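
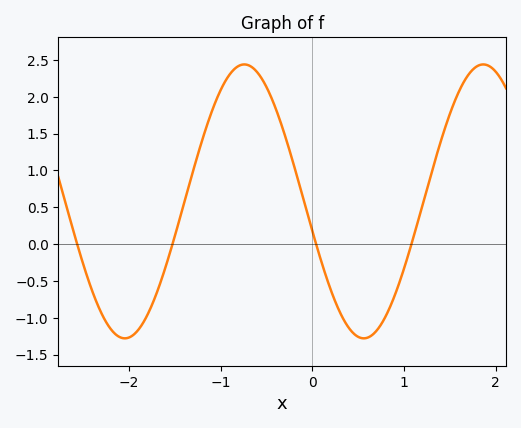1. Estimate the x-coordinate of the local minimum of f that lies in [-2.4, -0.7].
-2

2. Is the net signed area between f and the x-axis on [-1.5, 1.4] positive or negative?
positive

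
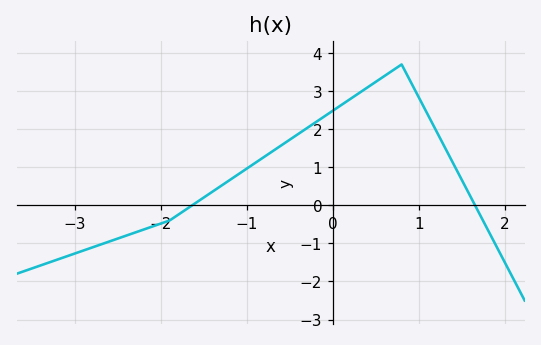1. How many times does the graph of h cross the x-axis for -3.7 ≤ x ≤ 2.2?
2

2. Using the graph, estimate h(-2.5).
-0.9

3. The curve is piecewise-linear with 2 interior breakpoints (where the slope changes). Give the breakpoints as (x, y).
(-1.9, -0.4); (0.8, 3.7)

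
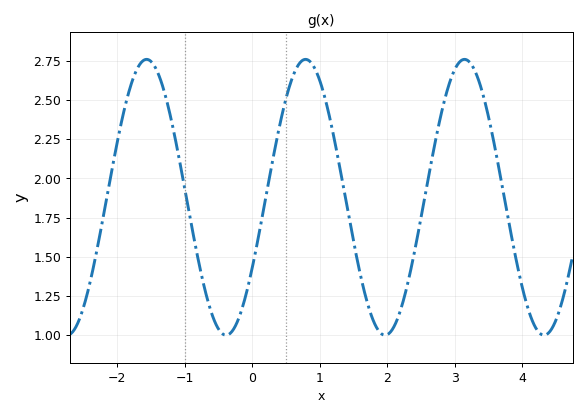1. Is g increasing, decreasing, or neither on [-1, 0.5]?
neither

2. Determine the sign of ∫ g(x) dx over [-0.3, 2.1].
positive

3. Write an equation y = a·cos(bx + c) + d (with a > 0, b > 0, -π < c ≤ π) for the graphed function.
y = 0.88cos(2.67x - 2.11) + 1.88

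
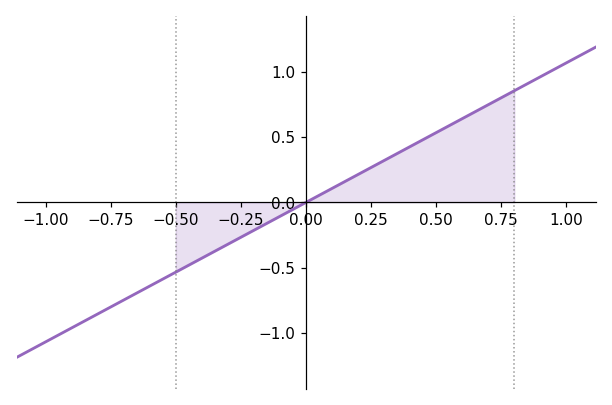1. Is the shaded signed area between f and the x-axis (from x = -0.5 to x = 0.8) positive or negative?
positive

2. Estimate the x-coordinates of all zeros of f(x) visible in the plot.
0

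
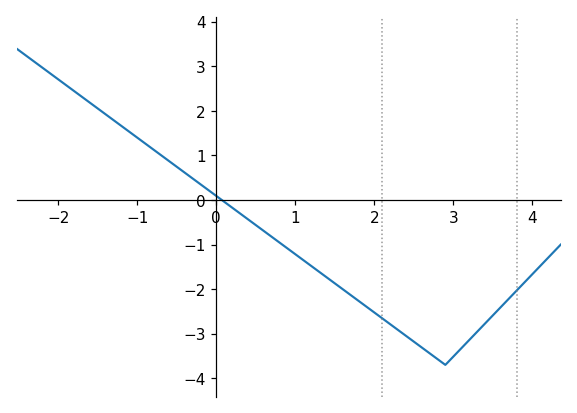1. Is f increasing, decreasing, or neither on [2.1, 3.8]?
neither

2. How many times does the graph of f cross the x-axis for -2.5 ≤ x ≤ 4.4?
1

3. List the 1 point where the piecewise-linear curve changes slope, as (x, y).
(2.9, -3.7)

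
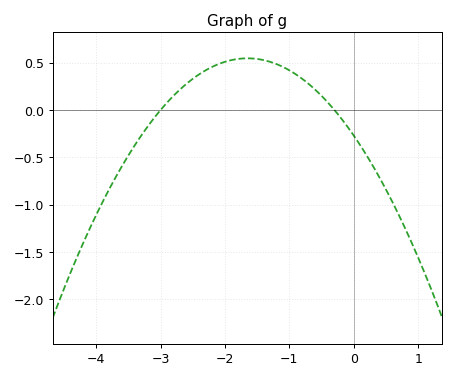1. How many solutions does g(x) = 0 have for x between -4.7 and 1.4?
2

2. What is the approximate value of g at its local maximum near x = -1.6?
0.547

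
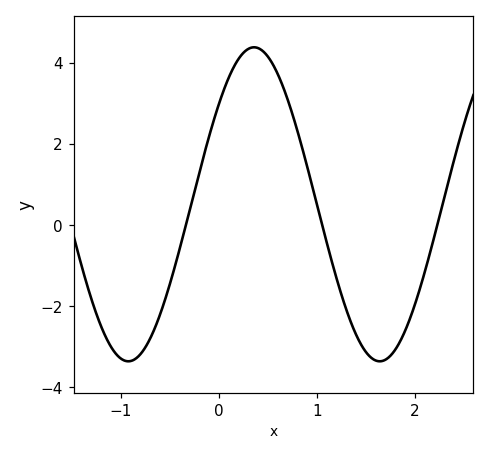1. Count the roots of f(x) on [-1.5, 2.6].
3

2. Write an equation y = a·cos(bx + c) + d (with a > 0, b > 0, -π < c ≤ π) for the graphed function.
y = 3.87cos(2.5x - 0.88) + 0.51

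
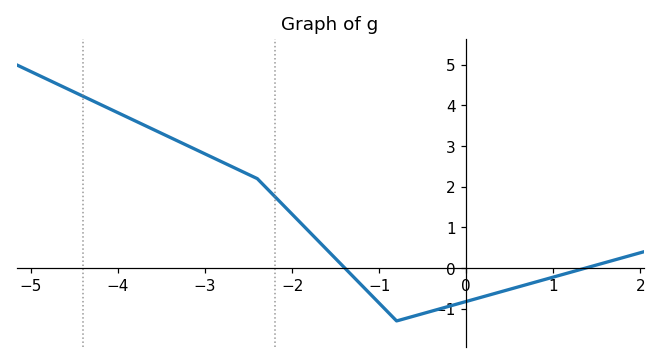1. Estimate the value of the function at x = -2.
1.3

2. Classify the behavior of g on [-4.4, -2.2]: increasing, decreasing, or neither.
decreasing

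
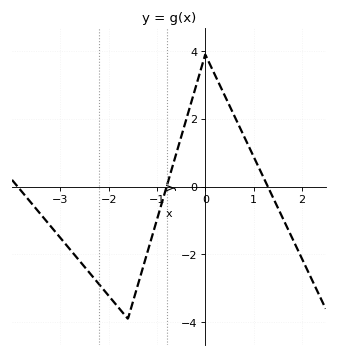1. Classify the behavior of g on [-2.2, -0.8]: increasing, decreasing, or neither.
neither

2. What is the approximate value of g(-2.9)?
-1.68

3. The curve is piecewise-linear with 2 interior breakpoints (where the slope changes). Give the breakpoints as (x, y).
(-1.6, -3.9); (0, 3.9)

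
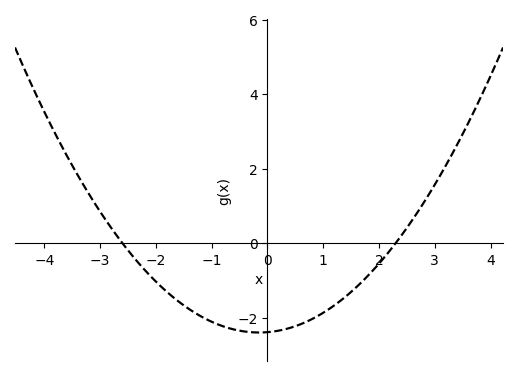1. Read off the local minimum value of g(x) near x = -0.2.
-2.4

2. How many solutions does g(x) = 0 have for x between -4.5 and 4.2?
2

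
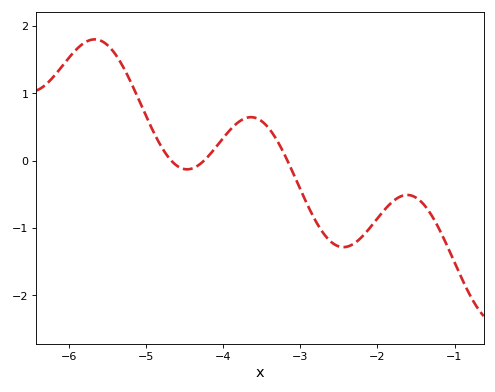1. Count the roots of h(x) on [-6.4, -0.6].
3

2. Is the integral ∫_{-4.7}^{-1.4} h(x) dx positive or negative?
negative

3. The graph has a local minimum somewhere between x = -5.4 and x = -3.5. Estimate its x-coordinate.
-4.47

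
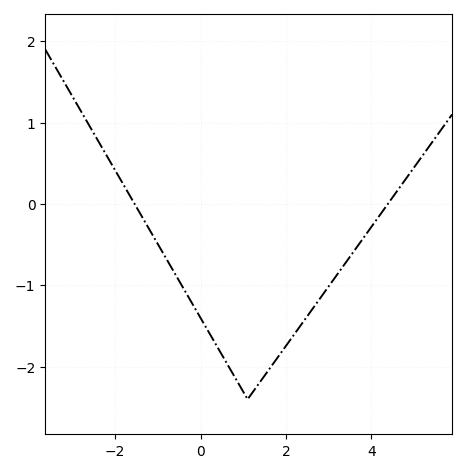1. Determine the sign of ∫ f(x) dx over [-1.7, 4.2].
negative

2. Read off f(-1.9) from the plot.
0.323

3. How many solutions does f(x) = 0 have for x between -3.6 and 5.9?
2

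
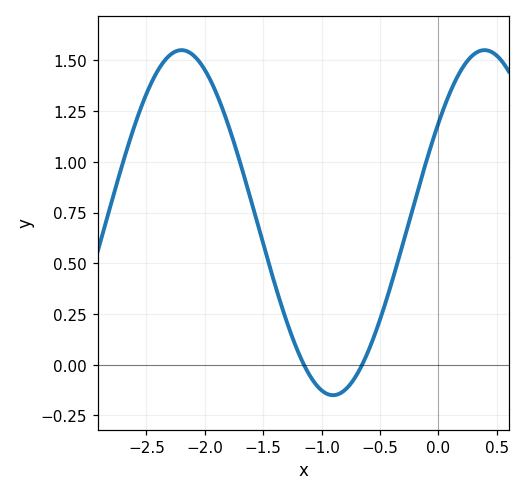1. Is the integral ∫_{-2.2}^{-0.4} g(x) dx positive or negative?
positive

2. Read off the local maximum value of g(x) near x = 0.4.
1.55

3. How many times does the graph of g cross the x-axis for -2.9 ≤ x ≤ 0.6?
2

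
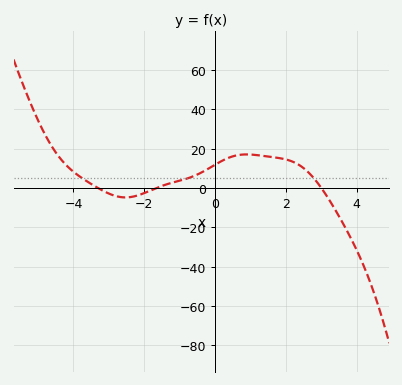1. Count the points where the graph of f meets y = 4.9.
3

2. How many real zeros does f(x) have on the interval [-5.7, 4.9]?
3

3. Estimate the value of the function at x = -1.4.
1.63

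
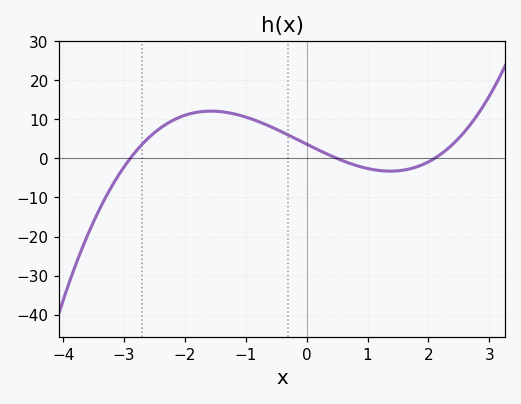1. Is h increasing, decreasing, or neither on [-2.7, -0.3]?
neither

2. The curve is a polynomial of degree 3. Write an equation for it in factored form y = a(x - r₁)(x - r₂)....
y = 1.2(x + 2.9)(x - 0.5)(x - 2.1)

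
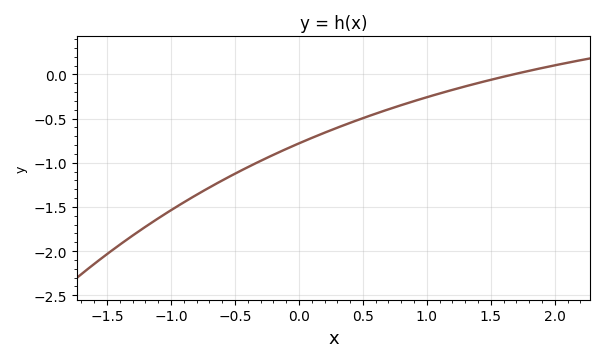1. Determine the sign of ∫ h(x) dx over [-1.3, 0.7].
negative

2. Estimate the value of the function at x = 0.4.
-0.55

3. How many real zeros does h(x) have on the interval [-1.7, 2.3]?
1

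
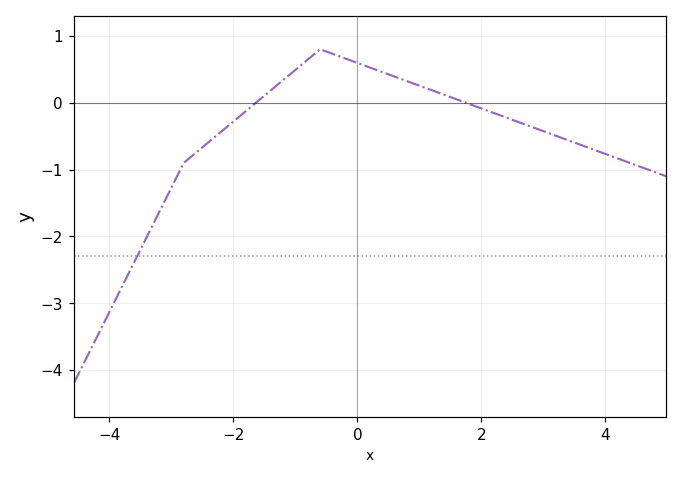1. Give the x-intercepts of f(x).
-1.64, 1.75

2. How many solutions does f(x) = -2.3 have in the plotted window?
1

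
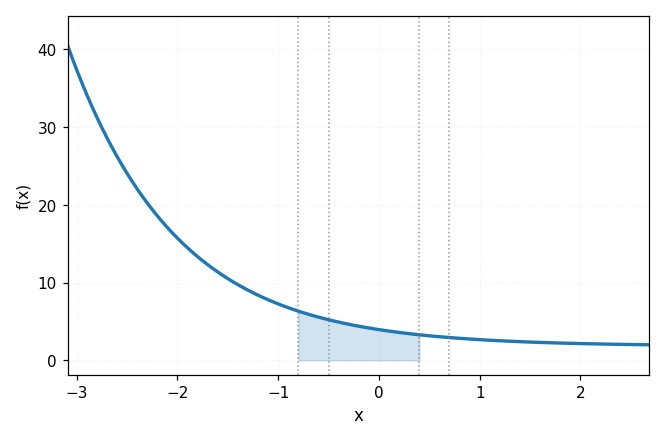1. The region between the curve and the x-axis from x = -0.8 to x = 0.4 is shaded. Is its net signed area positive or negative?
positive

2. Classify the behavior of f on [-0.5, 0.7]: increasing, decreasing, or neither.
decreasing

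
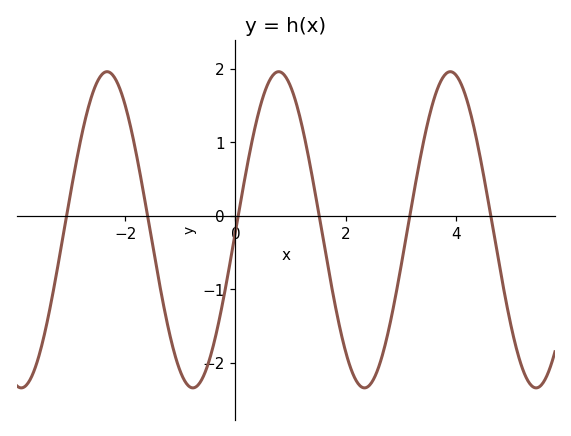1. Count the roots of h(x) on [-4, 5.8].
6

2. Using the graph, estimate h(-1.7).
0.5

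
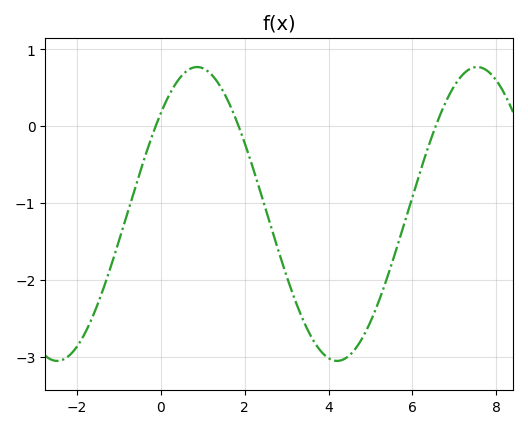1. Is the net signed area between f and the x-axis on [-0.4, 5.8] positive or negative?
negative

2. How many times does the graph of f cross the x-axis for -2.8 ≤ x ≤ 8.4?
3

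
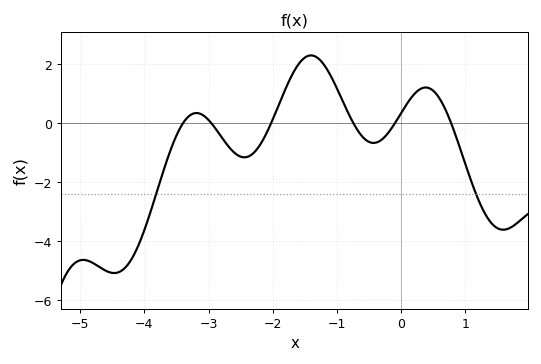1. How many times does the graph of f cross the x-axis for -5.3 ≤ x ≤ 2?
6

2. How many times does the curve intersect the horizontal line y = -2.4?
2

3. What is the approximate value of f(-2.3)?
-1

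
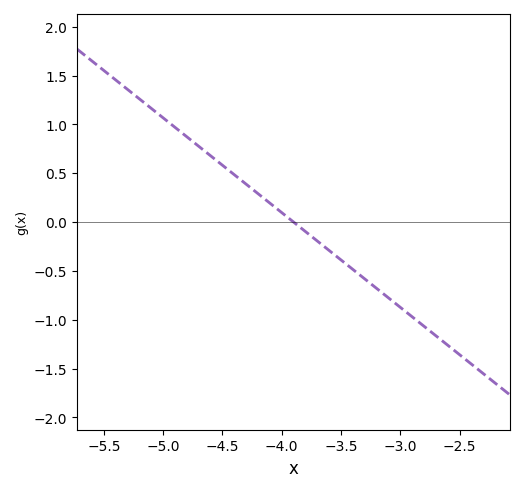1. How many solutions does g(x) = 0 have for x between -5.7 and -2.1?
1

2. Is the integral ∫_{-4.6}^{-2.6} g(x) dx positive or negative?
negative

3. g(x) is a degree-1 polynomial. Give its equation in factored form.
y = -0.97(x + 3.9)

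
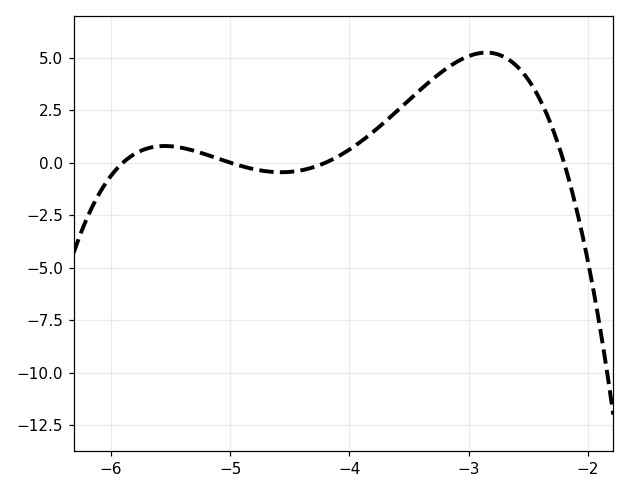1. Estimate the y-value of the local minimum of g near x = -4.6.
-0.456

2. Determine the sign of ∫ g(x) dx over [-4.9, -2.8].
positive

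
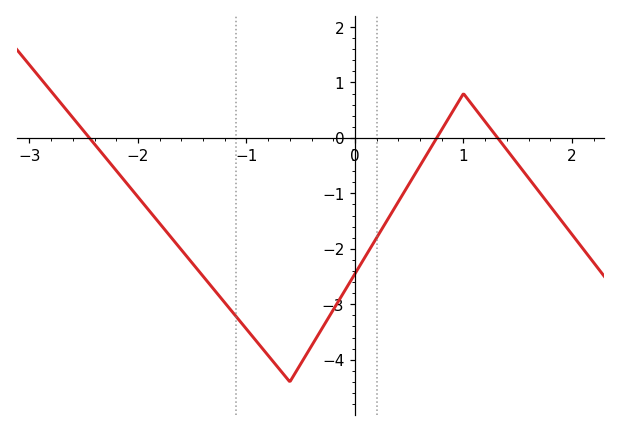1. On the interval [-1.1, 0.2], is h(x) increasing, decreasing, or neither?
neither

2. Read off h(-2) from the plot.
-1.1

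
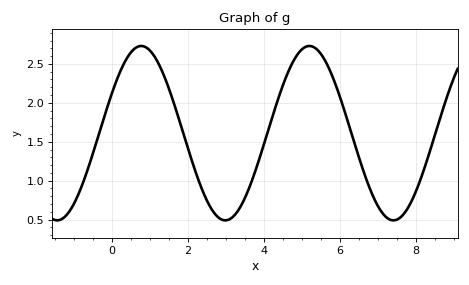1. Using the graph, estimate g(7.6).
0.55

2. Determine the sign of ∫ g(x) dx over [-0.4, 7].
positive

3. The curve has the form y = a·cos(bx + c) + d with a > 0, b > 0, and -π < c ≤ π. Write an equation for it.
y = 1.12cos(1.4x - 1.1) + 1.61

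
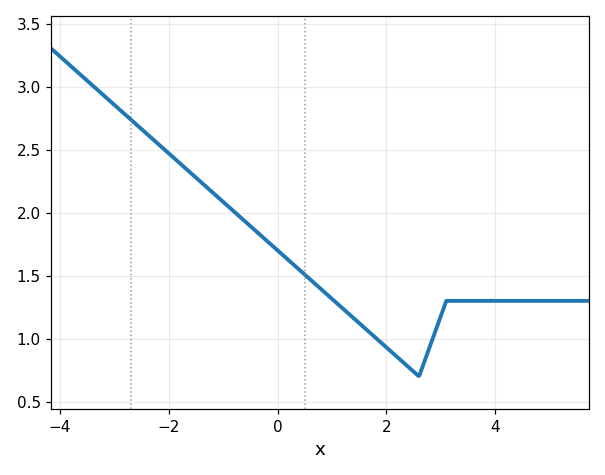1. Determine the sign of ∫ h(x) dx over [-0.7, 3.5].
positive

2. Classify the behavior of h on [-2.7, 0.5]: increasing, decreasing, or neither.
decreasing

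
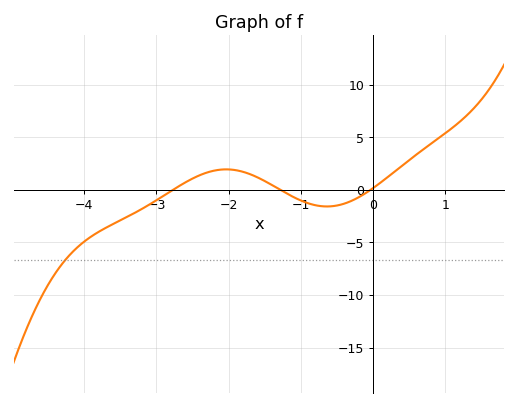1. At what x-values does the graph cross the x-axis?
-2.77, -1.28, -0.035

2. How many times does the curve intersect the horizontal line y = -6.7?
1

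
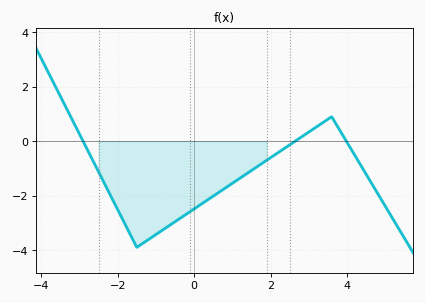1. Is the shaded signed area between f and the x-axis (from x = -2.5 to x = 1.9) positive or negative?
negative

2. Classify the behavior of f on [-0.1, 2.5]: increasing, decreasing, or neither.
increasing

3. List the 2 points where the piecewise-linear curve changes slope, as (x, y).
(-1.5, -3.9); (3.6, 0.9)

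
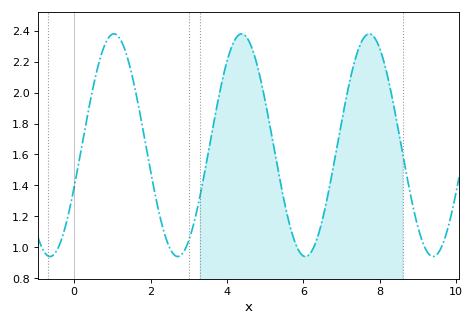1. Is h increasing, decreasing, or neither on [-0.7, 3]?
neither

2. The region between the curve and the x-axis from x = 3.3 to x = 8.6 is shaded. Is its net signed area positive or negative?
positive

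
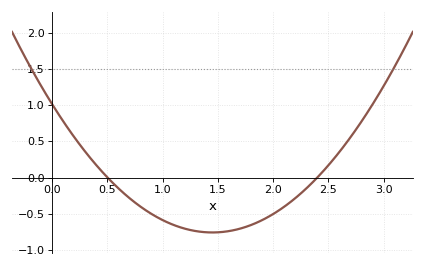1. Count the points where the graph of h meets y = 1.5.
2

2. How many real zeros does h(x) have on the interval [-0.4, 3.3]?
2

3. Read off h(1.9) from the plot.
-0.6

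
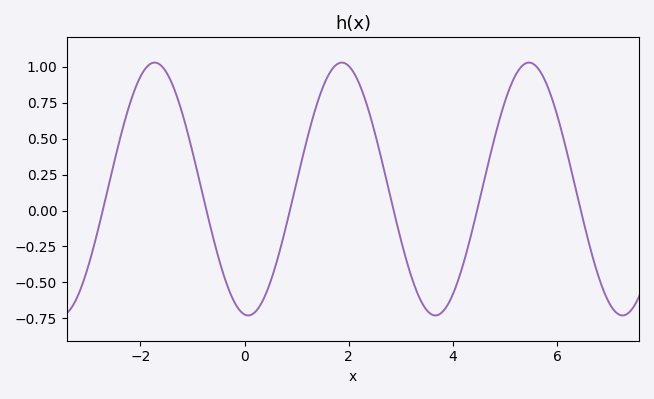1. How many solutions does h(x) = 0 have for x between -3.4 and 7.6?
6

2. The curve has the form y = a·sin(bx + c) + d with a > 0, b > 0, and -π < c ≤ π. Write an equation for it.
y = 0.88sin(1.75x - 1.69) + 0.15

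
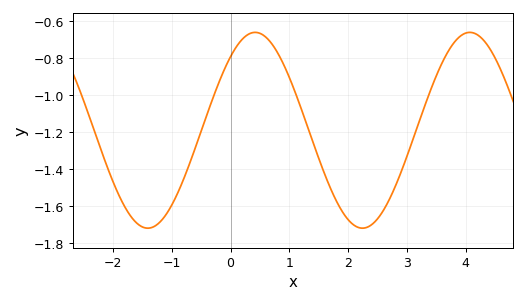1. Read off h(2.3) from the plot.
-1.72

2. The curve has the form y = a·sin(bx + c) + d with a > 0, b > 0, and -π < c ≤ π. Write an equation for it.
y = 0.53sin(1.7x + 0.85) - 1.19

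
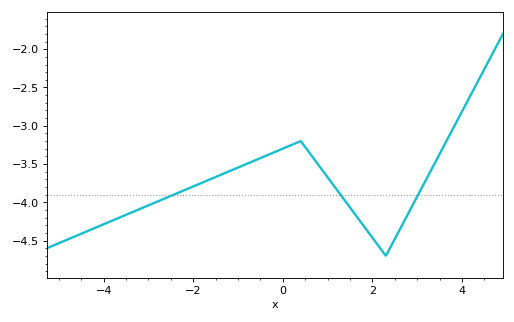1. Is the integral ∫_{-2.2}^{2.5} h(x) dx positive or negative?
negative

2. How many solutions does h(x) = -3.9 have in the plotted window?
3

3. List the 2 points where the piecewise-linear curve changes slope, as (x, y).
(0.4, -3.2); (2.3, -4.7)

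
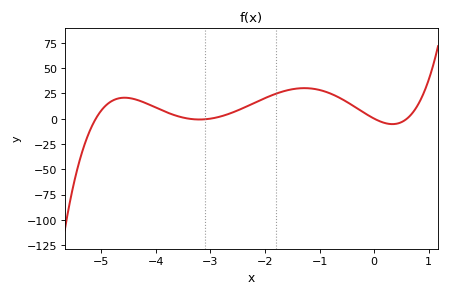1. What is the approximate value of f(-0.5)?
16.5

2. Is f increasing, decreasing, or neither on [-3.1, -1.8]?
increasing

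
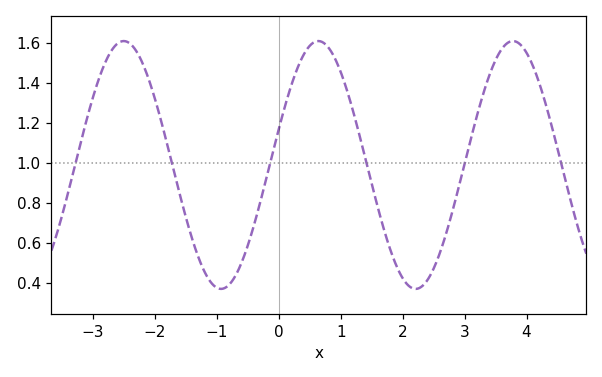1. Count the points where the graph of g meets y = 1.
6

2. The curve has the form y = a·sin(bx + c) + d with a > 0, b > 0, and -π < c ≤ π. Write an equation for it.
y = 0.62sin(2x + 0.292) + 0.99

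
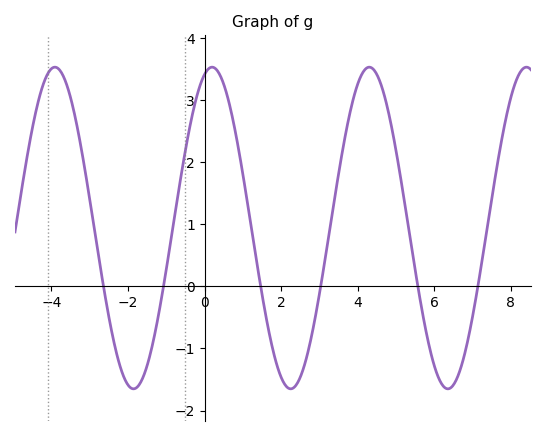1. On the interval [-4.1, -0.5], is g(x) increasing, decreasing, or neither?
neither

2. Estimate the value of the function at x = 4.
3.26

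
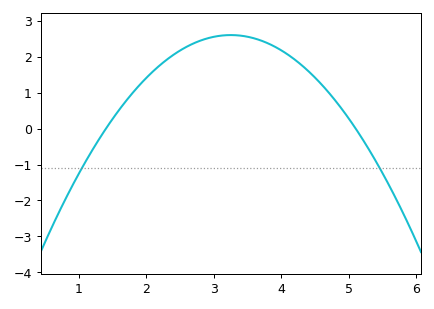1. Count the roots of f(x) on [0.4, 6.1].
2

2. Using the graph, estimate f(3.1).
2.58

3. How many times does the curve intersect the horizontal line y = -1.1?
2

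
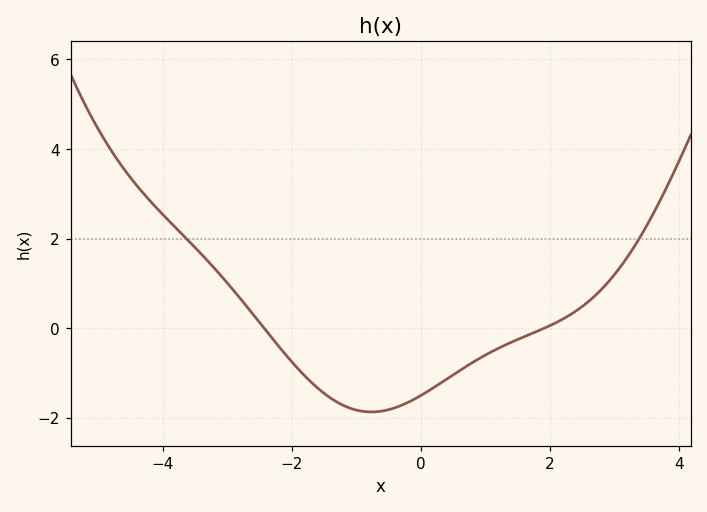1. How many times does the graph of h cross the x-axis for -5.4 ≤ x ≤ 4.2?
2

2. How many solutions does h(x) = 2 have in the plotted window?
2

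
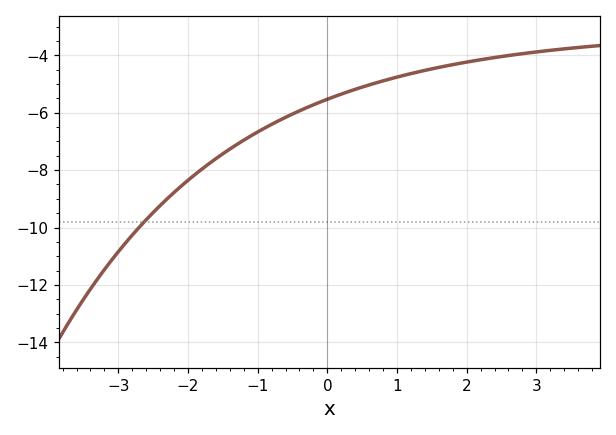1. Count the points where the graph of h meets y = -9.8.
1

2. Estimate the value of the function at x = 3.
-3.8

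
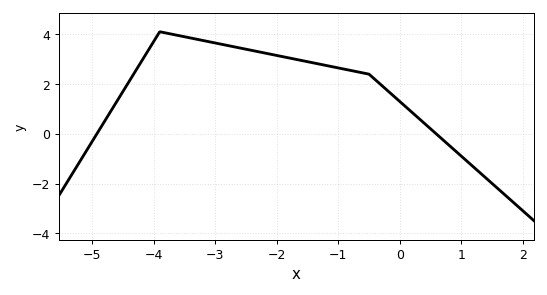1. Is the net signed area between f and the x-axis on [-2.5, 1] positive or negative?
positive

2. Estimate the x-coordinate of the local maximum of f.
-3.8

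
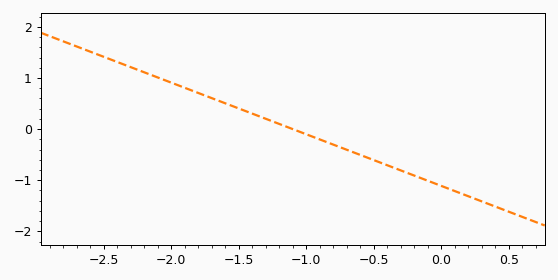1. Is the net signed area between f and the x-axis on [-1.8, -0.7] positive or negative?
positive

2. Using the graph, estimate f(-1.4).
0.303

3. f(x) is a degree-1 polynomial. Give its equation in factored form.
y = -1.01(x + 1.1)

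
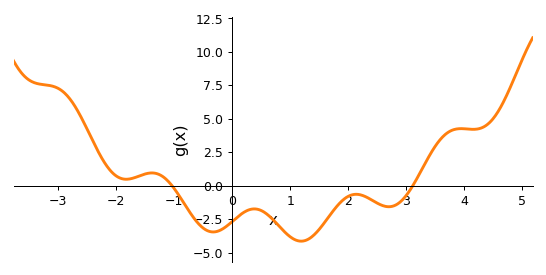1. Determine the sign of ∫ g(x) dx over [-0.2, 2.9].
negative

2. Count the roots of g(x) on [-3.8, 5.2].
2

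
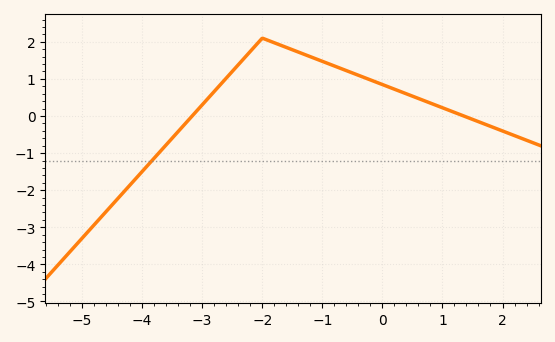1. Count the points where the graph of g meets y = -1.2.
1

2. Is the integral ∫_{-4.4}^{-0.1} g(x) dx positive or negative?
positive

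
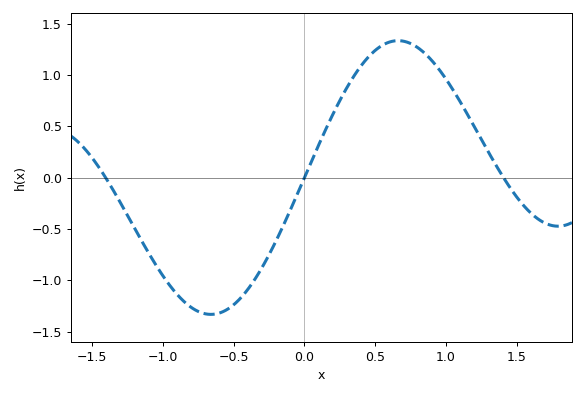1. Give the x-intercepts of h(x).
-1.4, 0, 1.4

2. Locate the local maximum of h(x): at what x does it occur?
0.65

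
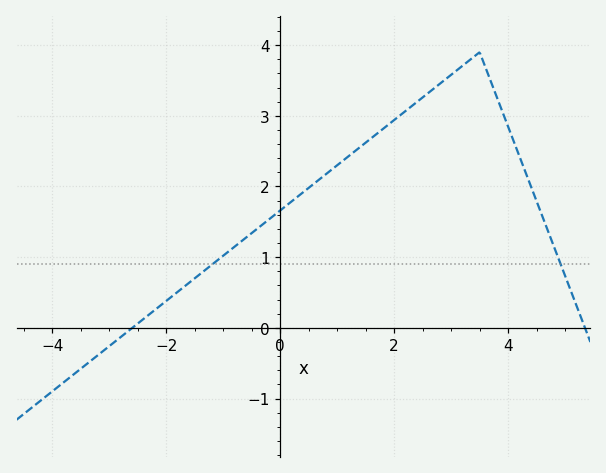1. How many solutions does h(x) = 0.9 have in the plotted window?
2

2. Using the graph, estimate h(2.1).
3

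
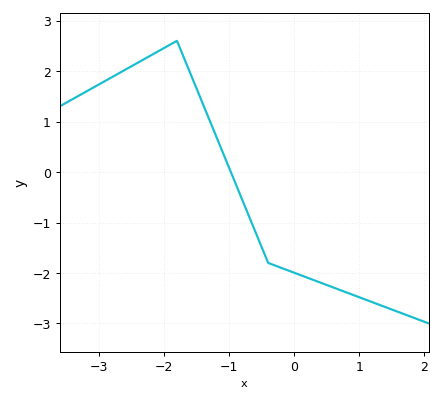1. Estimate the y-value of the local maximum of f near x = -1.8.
2.6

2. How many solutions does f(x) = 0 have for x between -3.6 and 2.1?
1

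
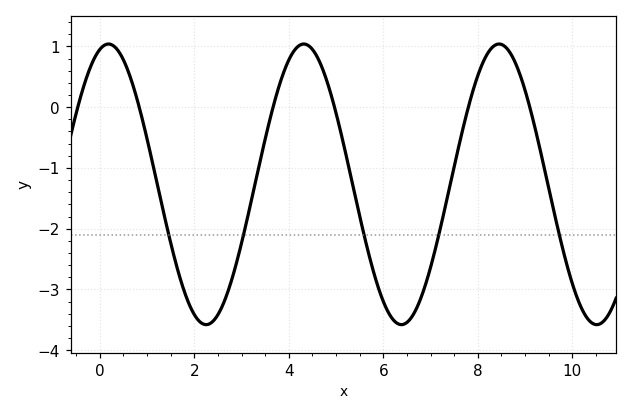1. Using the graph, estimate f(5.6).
-2.1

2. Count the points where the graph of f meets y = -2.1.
5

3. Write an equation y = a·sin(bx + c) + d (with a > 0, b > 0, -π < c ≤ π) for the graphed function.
y = 2.31sin(1.5x + 1.3) - 1.27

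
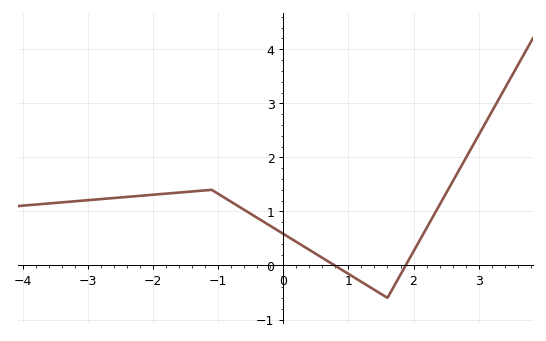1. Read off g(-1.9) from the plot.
1.32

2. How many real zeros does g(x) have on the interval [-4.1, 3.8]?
2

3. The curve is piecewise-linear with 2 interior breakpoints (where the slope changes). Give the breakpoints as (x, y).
(-1.1, 1.4); (1.6, -0.6)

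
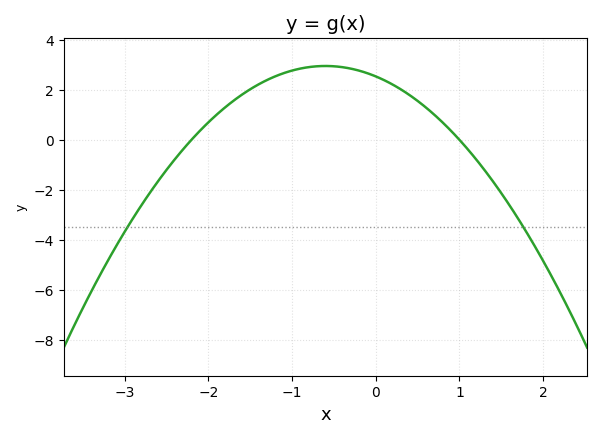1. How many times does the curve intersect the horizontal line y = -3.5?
2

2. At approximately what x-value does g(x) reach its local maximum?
-0.6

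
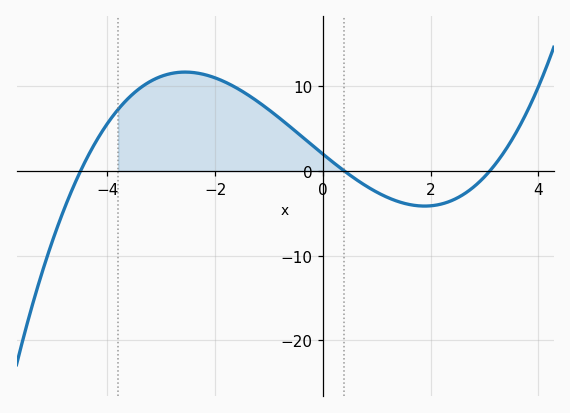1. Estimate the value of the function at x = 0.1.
1.49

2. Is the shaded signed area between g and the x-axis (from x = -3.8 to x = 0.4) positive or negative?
positive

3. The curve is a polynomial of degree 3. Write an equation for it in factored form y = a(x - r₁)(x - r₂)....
y = 0.36(x + 4.5)(x - 0.4)(x - 3.1)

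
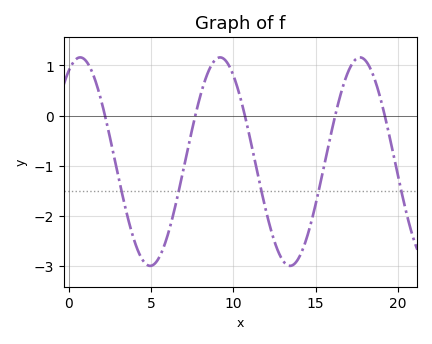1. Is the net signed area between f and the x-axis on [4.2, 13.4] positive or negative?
negative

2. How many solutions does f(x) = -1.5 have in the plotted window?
5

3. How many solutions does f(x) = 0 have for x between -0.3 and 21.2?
5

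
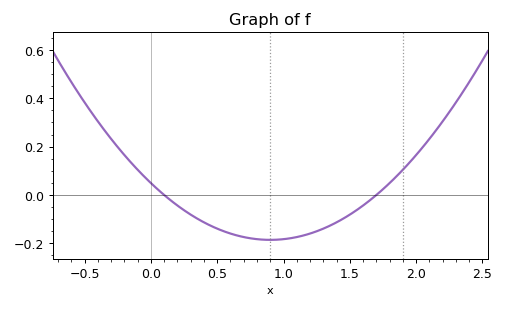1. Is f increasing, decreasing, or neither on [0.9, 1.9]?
increasing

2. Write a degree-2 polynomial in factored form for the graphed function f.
y = 0.29(x - 0.1)(x - 1.7)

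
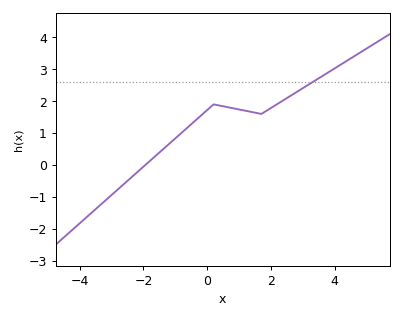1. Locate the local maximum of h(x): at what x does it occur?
0.2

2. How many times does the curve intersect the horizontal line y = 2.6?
1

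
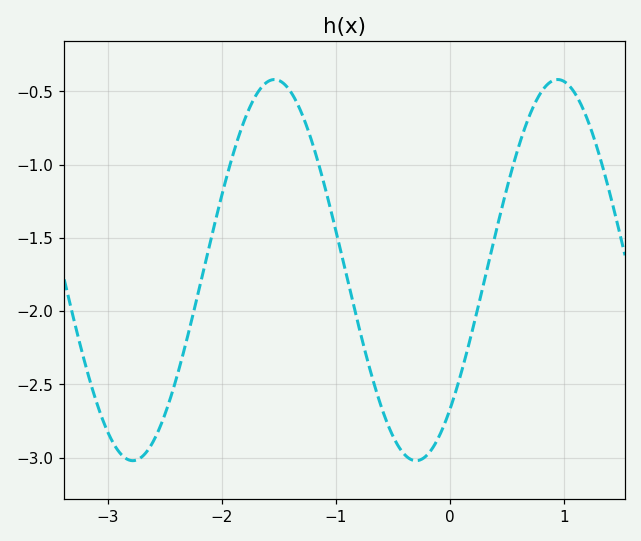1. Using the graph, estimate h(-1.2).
-0.869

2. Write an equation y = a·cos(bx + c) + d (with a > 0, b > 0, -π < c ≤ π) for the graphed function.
y = 1.3cos(2.53x - 2.39) - 1.72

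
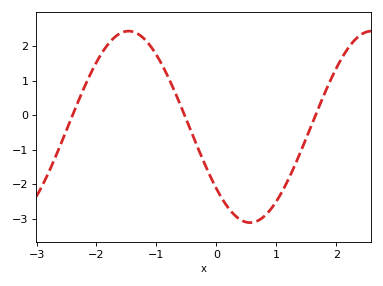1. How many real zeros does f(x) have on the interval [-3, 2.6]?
3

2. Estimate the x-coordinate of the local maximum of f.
-1.47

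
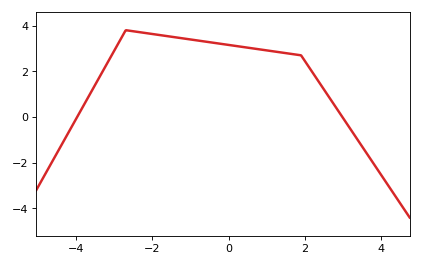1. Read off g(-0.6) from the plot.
3.3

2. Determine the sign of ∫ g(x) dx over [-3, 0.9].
positive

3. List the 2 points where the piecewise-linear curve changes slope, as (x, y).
(-2.7, 3.8); (1.9, 2.7)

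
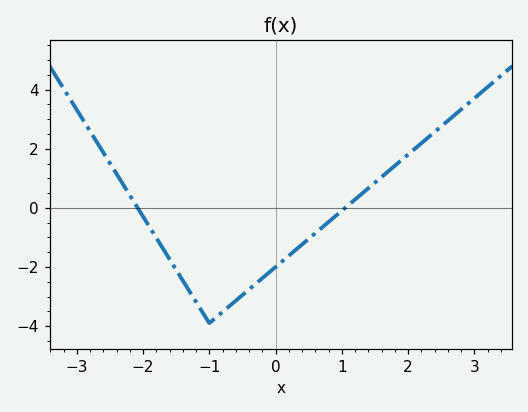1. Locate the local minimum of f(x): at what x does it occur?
-1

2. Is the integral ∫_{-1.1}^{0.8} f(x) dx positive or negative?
negative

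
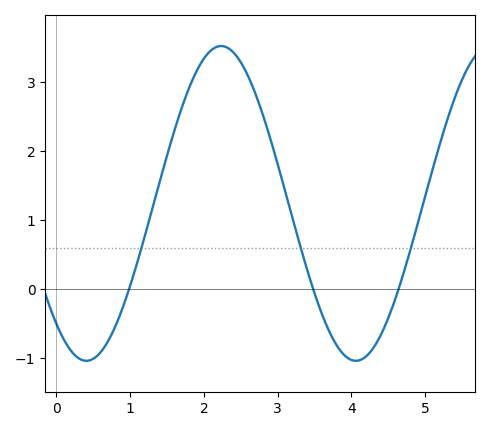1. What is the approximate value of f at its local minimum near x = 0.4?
-1.04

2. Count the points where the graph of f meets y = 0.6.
3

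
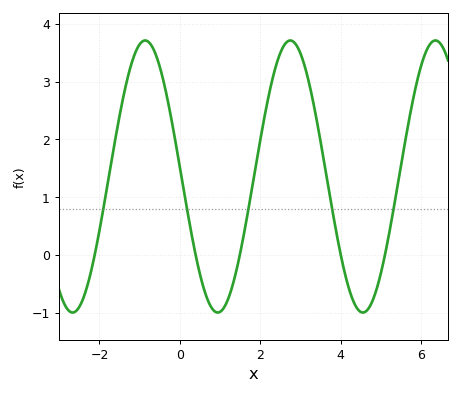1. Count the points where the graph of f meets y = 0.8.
5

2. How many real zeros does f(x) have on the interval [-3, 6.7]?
5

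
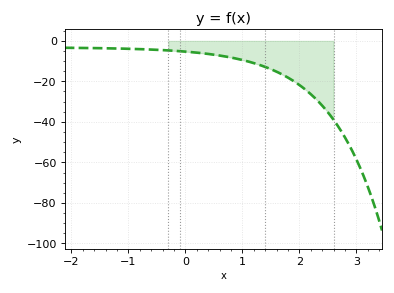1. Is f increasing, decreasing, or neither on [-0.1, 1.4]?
decreasing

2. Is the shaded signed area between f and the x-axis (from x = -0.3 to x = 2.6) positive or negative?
negative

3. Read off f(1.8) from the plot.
-18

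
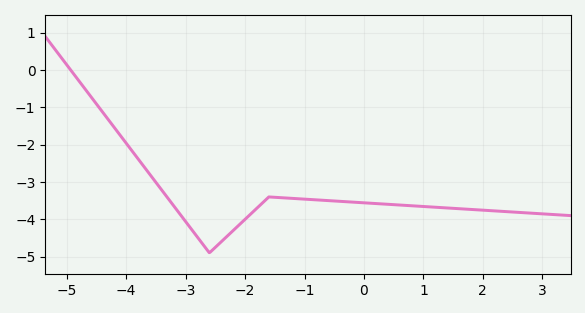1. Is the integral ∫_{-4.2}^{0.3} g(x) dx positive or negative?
negative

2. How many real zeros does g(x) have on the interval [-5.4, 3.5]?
1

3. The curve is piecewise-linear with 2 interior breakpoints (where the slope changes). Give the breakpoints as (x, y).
(-2.6, -4.9); (-1.6, -3.4)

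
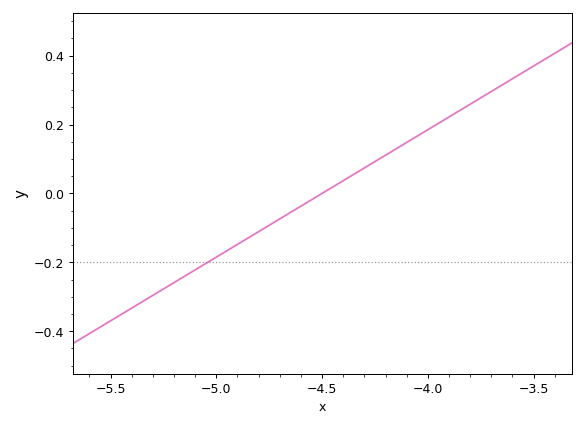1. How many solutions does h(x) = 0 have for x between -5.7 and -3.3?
1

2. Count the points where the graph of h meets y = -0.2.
1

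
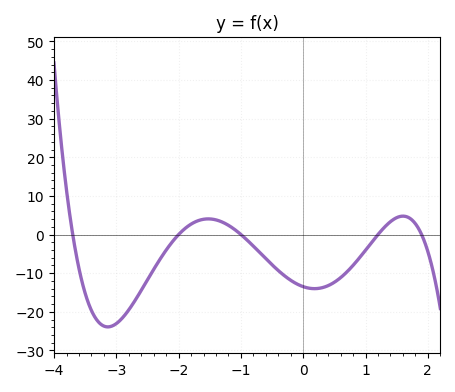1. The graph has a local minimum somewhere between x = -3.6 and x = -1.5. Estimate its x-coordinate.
-3.14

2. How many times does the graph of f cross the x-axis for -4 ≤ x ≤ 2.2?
5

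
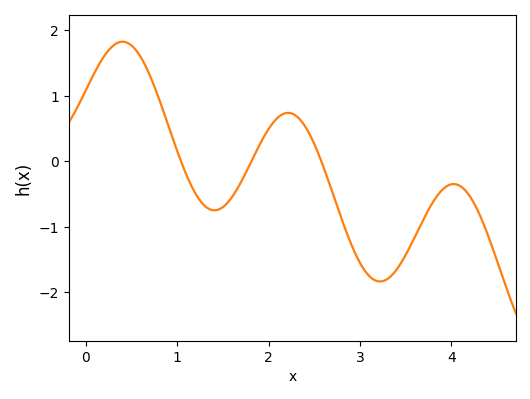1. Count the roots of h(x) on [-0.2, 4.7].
3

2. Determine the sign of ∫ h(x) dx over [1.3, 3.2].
negative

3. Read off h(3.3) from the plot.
-1.8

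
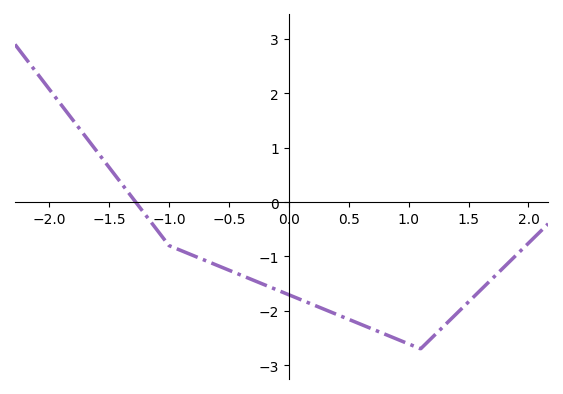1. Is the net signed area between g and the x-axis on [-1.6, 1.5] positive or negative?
negative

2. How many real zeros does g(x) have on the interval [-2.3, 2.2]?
1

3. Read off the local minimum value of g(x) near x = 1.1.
-2.7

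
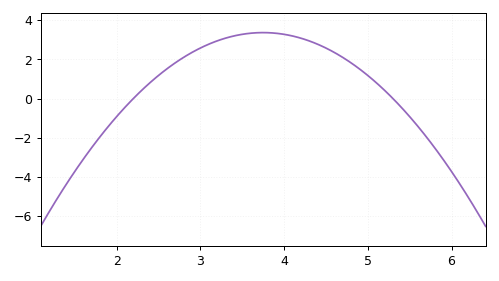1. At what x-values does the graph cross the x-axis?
2.2, 5.3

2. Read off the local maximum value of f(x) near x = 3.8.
3.4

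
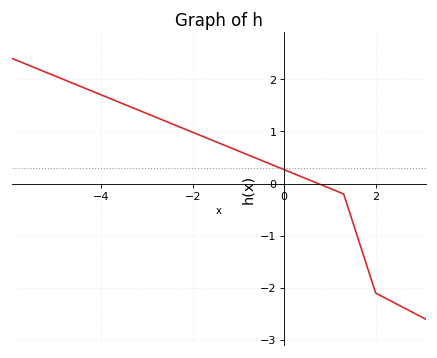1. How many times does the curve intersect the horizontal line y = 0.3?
1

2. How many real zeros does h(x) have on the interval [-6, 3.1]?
1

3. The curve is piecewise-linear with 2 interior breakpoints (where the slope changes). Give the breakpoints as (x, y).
(1.3, -0.2); (2, -2.1)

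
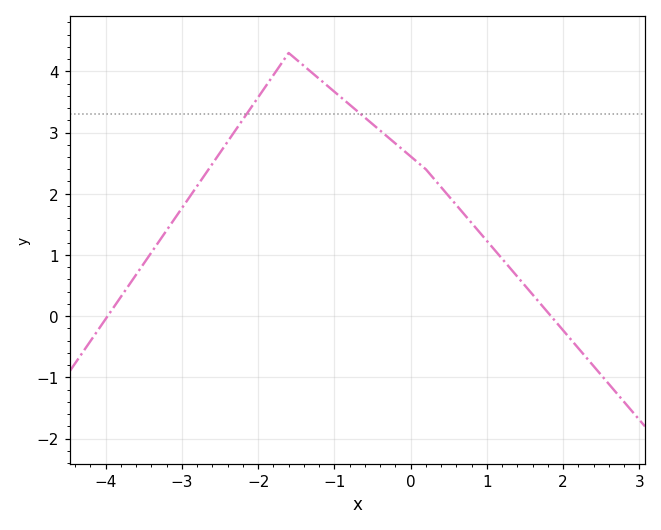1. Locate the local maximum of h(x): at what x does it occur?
-1.6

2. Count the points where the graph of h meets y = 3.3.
2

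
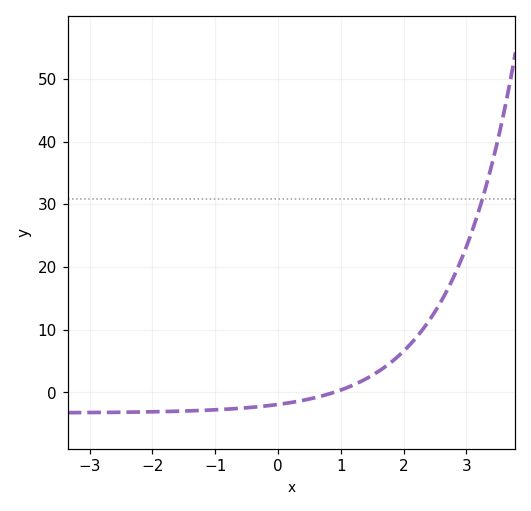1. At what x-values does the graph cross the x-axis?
0.886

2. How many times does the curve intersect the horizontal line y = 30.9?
1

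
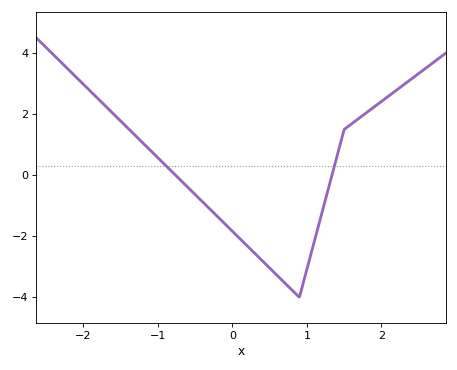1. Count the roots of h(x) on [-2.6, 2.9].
2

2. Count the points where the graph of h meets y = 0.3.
2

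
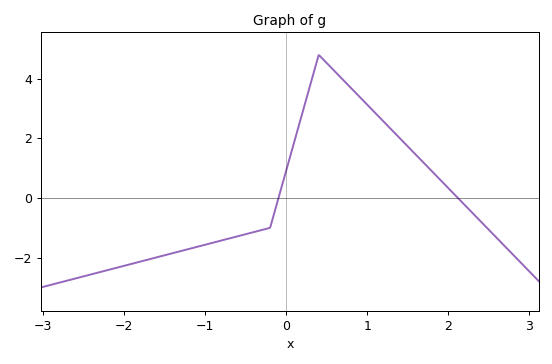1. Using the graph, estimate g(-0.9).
-1.49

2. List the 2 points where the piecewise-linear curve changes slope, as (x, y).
(-0.2, -1); (0.4, 4.8)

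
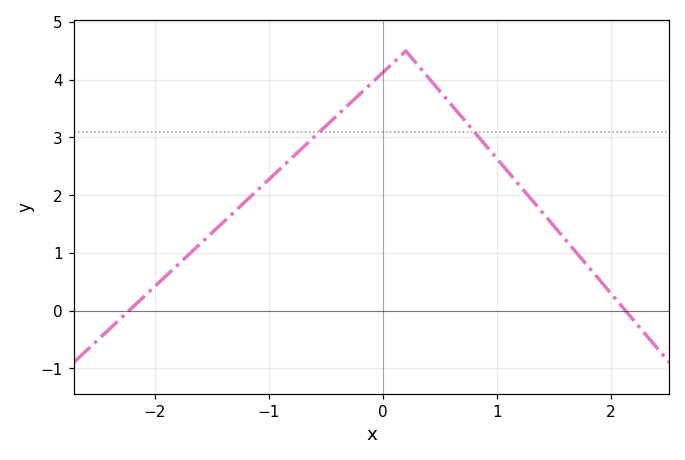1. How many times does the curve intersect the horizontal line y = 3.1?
2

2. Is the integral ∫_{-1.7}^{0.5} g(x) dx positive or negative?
positive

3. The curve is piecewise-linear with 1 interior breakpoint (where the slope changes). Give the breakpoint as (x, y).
(0.2, 4.5)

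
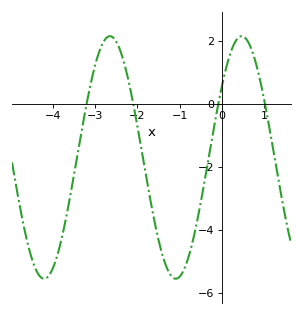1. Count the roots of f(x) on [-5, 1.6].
4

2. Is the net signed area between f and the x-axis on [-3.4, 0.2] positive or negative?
negative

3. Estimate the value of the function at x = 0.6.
1.99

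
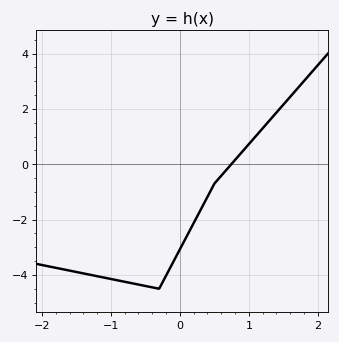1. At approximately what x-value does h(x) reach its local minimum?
-0.3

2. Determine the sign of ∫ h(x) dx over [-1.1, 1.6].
negative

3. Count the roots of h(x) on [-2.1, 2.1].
1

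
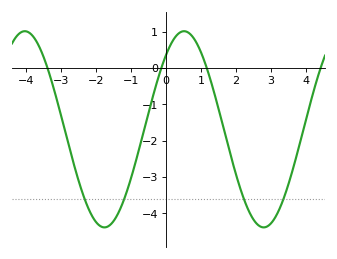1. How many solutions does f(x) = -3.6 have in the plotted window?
4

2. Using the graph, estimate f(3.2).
-3.97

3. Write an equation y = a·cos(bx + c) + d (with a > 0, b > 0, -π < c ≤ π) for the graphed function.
y = 2.7cos(1.38x - 0.712) - 1.69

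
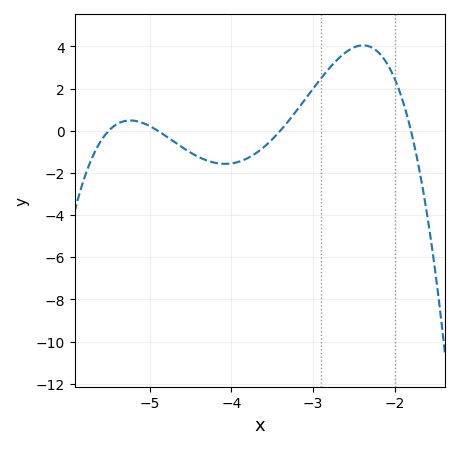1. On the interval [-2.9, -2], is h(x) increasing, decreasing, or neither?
neither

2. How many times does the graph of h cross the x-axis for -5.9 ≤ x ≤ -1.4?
4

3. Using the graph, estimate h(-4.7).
-0.6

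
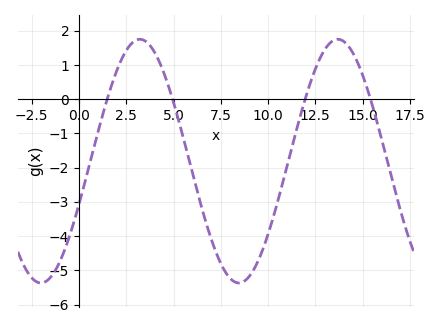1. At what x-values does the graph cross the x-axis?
1.49, 4.95, 12, 15.4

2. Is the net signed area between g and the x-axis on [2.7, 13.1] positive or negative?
negative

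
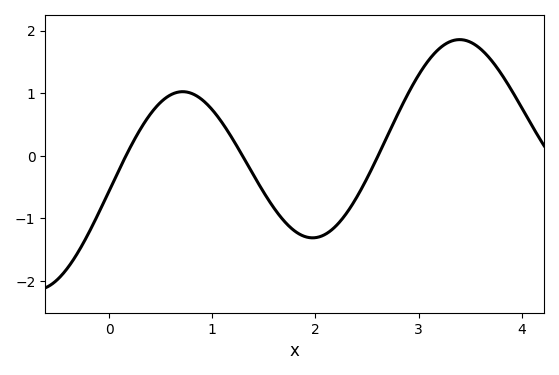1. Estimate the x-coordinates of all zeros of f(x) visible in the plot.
0.2, 1.3, 2.6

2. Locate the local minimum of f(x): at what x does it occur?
2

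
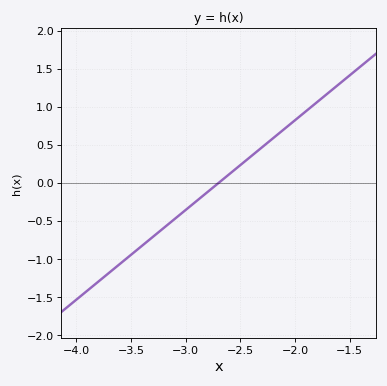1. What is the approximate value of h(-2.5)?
0.236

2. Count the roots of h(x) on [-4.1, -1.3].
1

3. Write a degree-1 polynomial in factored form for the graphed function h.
y = 1.18(x + 2.7)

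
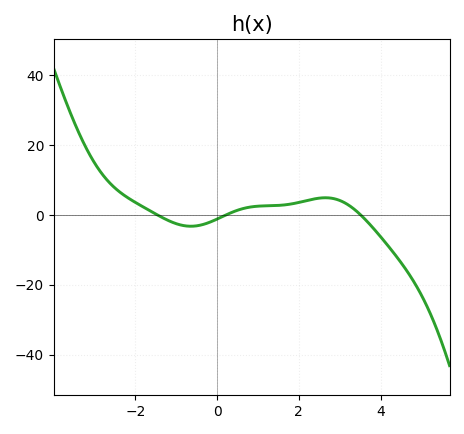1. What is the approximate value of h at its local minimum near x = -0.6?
-4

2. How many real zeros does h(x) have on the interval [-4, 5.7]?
3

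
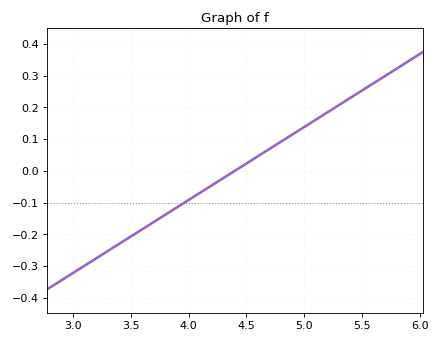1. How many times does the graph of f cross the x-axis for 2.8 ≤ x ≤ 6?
1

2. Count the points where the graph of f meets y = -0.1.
1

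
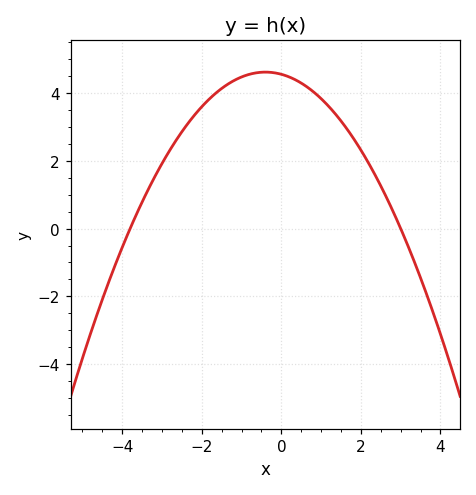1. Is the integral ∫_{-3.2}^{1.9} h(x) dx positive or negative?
positive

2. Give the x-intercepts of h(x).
-3.8, 3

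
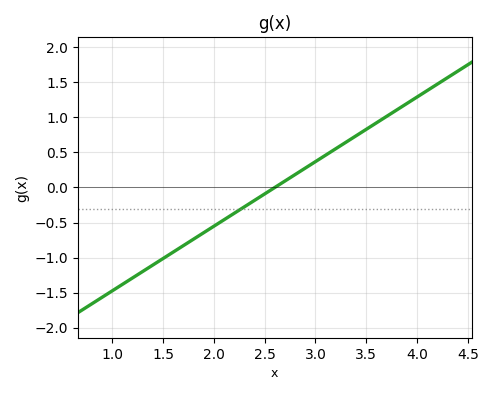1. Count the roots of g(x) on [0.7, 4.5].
1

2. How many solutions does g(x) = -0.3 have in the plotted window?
1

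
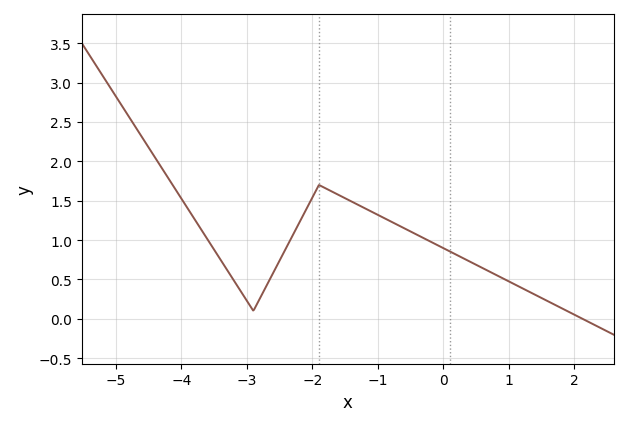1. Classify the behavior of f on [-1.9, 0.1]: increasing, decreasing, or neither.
decreasing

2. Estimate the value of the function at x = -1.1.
1.36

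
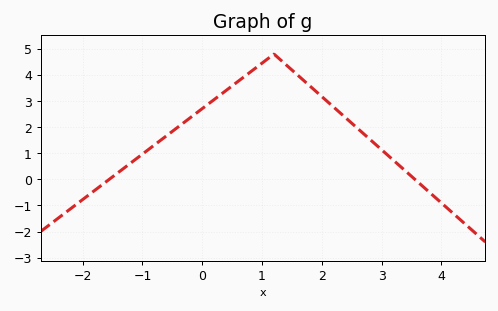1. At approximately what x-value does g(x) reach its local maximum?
1.2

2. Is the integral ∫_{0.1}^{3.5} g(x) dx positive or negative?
positive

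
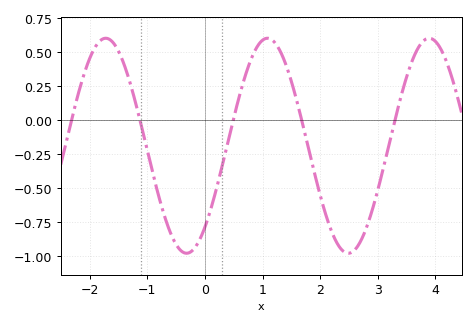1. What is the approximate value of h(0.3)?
-0.338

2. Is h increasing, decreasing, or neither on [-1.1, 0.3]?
neither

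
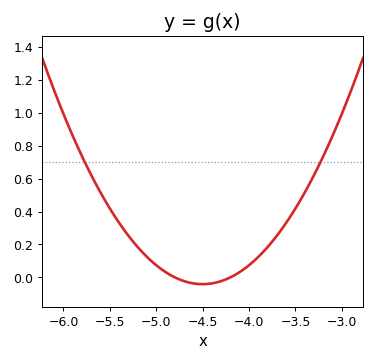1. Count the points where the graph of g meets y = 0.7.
2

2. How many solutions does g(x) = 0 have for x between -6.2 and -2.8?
2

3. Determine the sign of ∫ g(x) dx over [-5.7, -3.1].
positive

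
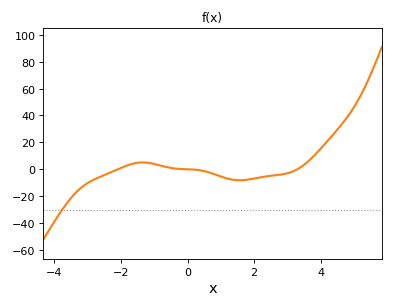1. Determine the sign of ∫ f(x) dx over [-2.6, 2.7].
negative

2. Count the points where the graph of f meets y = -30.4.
1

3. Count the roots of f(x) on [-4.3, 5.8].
3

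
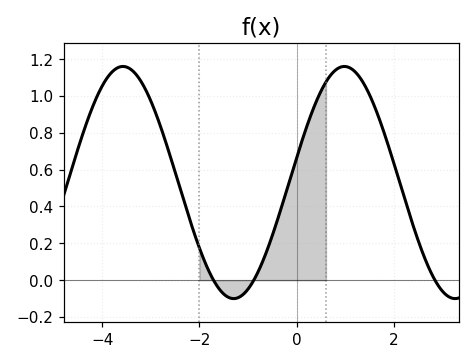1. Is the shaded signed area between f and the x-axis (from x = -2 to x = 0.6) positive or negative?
positive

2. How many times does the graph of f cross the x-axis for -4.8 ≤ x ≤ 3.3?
3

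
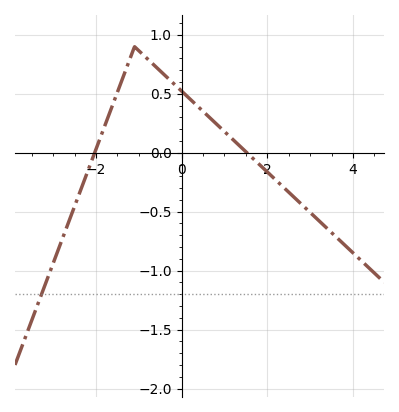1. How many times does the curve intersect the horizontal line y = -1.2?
1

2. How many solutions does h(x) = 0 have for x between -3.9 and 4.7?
2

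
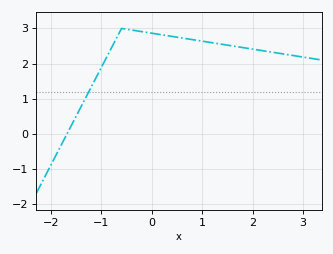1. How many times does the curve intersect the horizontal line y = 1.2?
1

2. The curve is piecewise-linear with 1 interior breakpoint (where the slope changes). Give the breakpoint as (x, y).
(-0.6, 3)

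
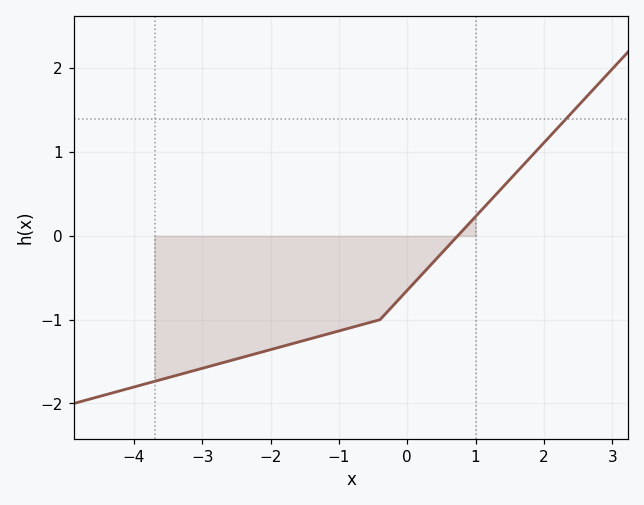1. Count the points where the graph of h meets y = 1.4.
1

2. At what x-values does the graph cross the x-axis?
0.8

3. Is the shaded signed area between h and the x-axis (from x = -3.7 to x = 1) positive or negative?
negative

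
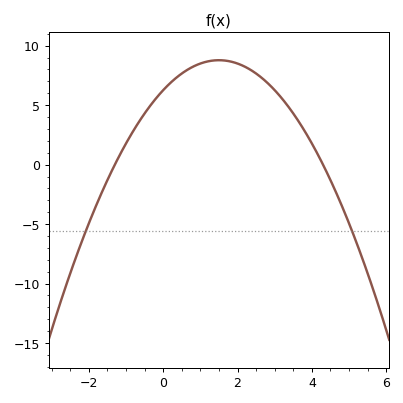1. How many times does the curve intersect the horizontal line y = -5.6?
2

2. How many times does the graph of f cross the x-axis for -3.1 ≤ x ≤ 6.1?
2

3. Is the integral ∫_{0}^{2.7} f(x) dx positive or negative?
positive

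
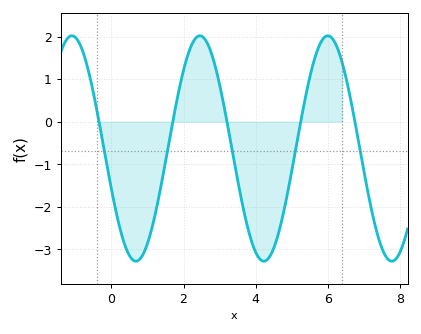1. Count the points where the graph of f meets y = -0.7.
5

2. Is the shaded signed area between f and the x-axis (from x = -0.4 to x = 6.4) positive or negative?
negative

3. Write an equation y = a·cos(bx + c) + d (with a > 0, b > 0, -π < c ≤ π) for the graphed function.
y = 2.65cos(1.77x + 1.94) - 0.63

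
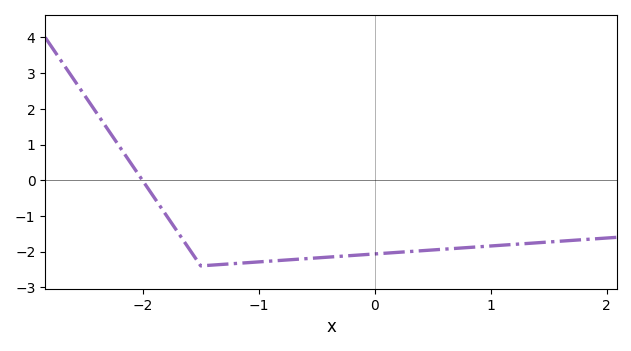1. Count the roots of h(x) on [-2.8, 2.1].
1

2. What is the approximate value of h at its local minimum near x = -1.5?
-2.4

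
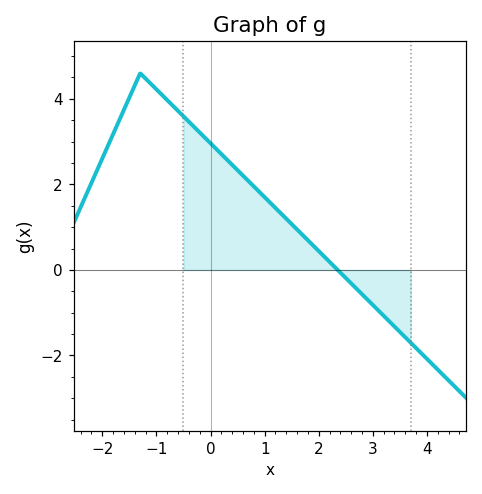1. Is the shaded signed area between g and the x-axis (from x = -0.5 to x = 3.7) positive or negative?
positive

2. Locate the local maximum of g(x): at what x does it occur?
-1.3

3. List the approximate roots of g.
2.35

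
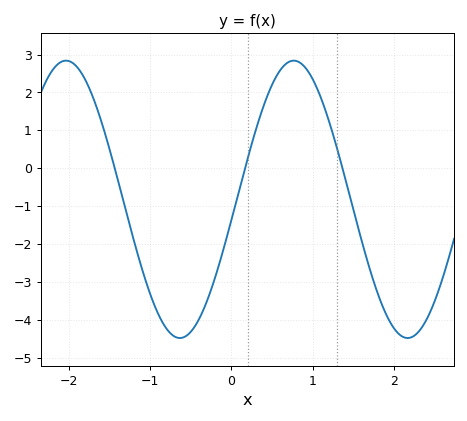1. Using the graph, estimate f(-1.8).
2.3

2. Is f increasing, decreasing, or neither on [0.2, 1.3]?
neither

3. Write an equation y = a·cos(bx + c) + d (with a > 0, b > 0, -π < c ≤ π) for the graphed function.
y = 3.66cos(2.2x - 1.7) - 0.82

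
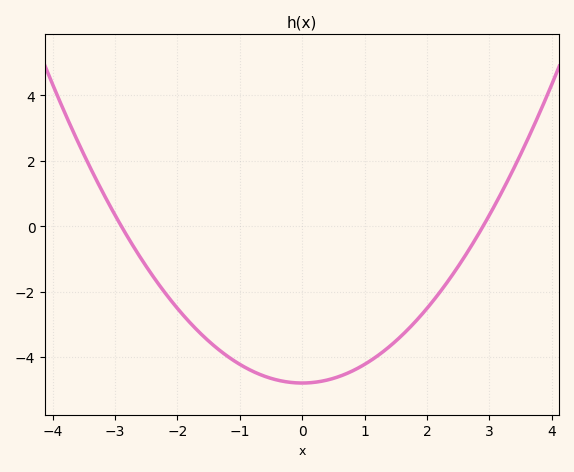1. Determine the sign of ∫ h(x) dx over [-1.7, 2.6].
negative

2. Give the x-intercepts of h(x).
-2.8, 3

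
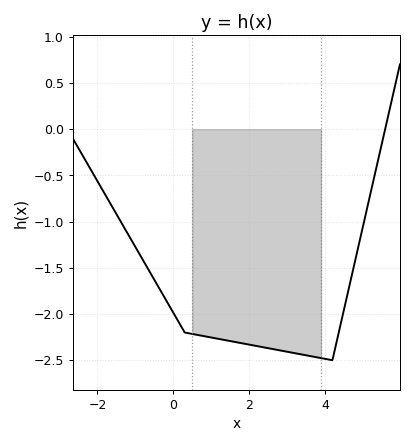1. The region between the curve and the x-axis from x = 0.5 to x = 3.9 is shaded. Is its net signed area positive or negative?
negative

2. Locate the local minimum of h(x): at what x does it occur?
4.2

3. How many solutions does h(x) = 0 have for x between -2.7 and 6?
1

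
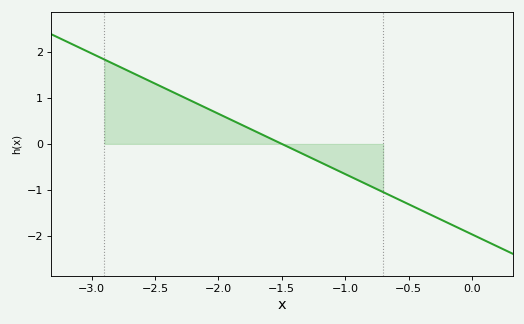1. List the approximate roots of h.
-1.5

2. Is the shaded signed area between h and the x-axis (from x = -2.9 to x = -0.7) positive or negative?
positive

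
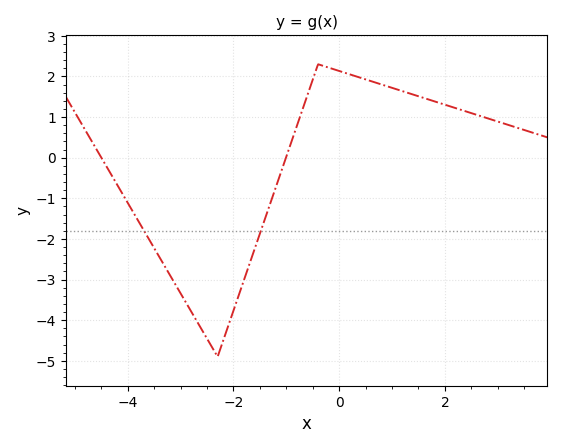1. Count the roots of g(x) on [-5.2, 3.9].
2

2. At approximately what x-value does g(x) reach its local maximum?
-0.4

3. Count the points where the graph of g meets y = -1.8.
2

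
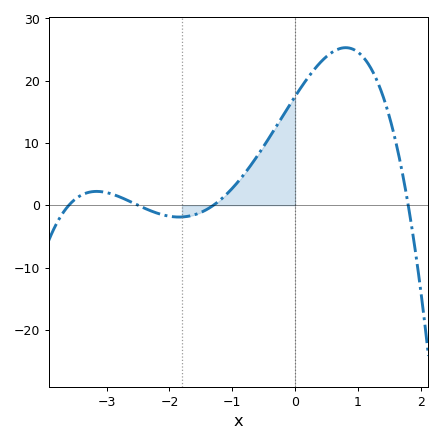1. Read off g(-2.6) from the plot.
0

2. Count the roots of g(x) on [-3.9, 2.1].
4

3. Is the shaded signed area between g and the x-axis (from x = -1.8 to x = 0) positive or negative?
positive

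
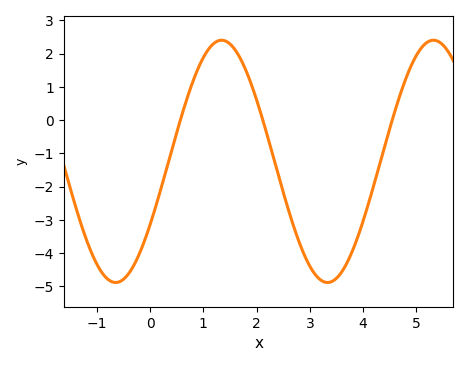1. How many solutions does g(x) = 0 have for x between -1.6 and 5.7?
3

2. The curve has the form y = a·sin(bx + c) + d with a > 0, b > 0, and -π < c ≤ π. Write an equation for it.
y = 3.64sin(1.58x - 0.55) - 1.24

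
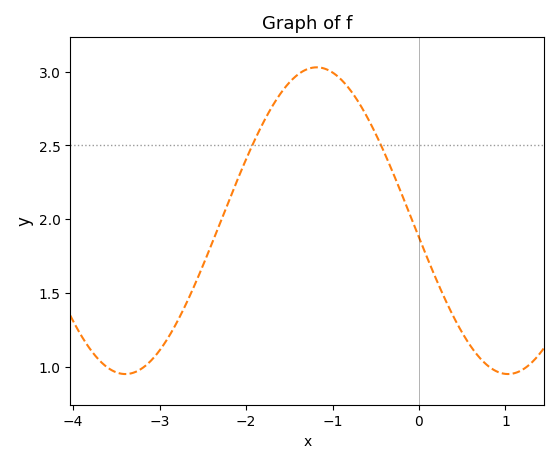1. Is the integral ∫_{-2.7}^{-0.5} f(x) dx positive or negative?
positive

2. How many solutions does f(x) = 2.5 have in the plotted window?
2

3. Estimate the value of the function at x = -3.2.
0.99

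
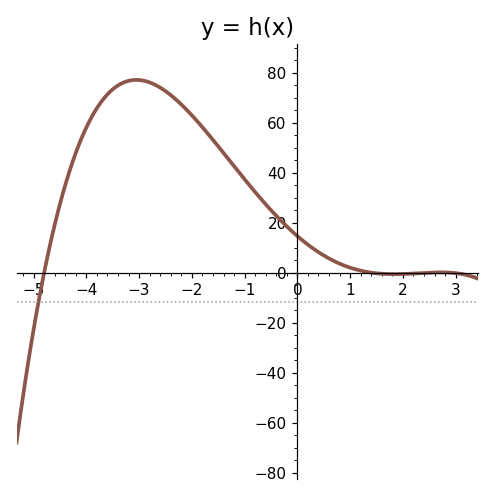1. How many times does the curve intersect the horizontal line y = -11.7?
1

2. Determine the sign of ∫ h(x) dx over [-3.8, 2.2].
positive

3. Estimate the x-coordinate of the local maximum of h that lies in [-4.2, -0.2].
-3.05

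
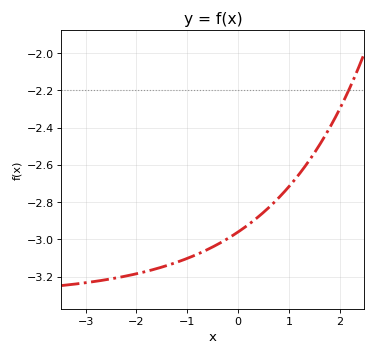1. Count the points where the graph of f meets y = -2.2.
1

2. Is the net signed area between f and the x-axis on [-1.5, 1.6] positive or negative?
negative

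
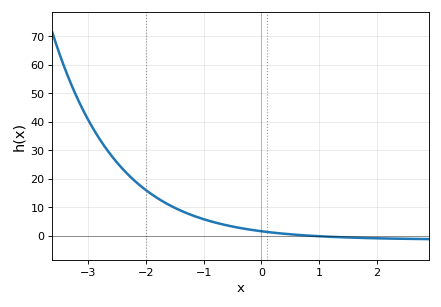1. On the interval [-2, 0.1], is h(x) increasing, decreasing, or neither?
decreasing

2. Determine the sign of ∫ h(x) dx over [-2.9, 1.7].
positive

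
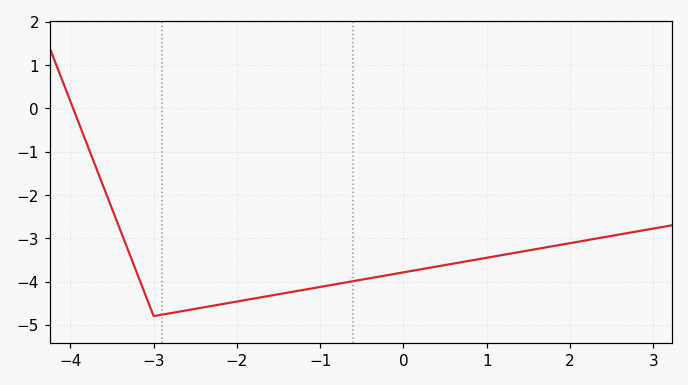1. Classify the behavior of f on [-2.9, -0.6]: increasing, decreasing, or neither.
increasing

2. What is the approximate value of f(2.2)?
-3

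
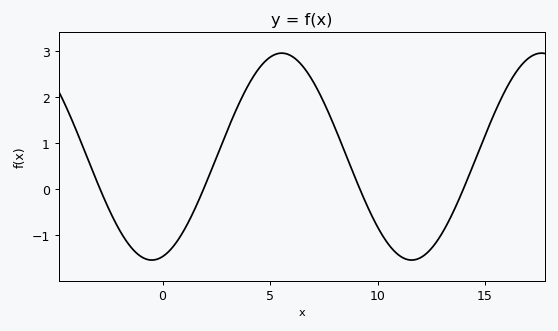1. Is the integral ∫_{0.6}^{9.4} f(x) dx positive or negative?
positive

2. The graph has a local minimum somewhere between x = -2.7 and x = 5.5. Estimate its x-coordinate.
-0.5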